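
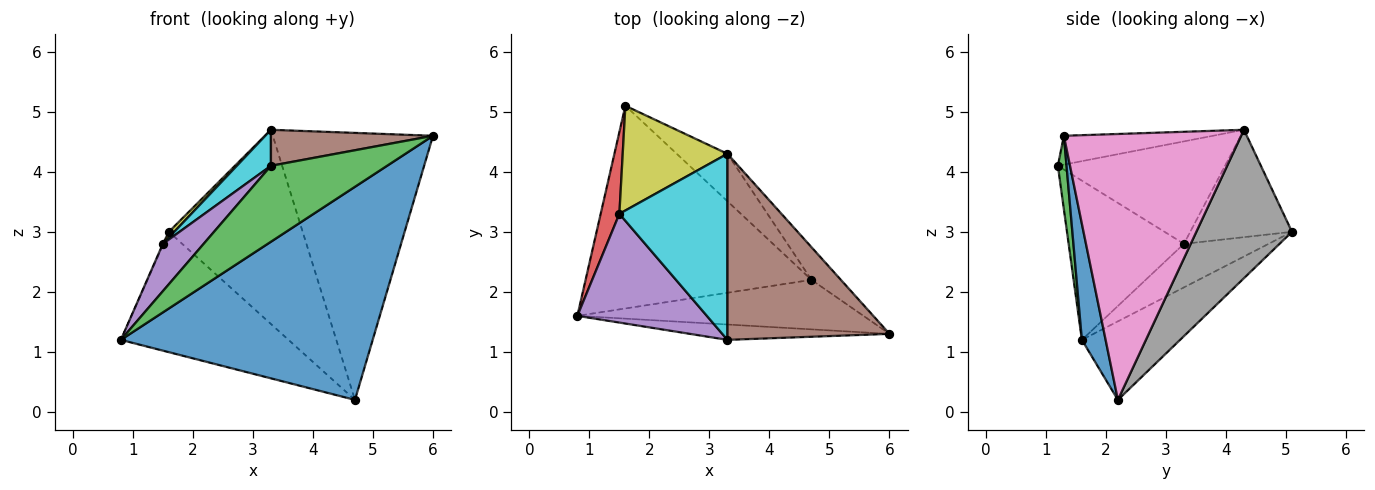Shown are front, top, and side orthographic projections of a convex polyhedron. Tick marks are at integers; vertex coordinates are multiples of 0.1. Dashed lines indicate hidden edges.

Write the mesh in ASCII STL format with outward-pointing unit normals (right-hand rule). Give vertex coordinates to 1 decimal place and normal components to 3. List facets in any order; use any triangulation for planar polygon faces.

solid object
 facet normal 0.091 -0.970 -0.225
  outer loop
   vertex 4.7 2.2 0.2
   vertex 6.0 1.3 4.6
   vertex 0.8 1.6 1.2
  endloop
 endfacet
 facet normal -0.286 0.489 -0.824
  outer loop
   vertex 4.7 2.2 0.2
   vertex 0.8 1.6 1.2
   vertex 1.6 5.1 3.0
  endloop
 endfacet
 facet normal 0.073 -0.978 -0.198
  outer loop
   vertex 3.3 1.2 4.1
   vertex 0.8 1.6 1.2
   vertex 6.0 1.3 4.6
  endloop
 endfacet
 facet normal -0.919 0.007 0.394
  outer loop
   vertex 1.5 3.3 2.8
   vertex 1.6 5.1 3.0
   vertex 0.8 1.6 1.2
  endloop
 endfacet
 facet normal -0.748 -0.265 0.608
  outer loop
   vertex 1.5 3.3 2.8
   vertex 0.8 1.6 1.2
   vertex 3.3 1.2 4.1
  endloop
 endfacet
 facet normal -0.172 -0.187 0.967
  outer loop
   vertex 3.3 4.3 4.7
   vertex 3.3 1.2 4.1
   vertex 6.0 1.3 4.6
  endloop
 endfacet
 facet normal 0.739 0.668 -0.082
  outer loop
   vertex 3.3 4.3 4.7
   vertex 6.0 1.3 4.6
   vertex 4.7 2.2 0.2
  endloop
 endfacet
 facet normal 0.570 0.798 -0.195
  outer loop
   vertex 3.3 4.3 4.7
   vertex 4.7 2.2 0.2
   vertex 1.6 5.1 3.0
  endloop
 endfacet
 facet normal -0.715 -0.038 0.698
  outer loop
   vertex 3.3 4.3 4.7
   vertex 1.6 5.1 3.0
   vertex 1.5 3.3 2.8
  endloop
 endfacet
 facet normal -0.681 -0.139 0.719
  outer loop
   vertex 3.3 4.3 4.7
   vertex 1.5 3.3 2.8
   vertex 3.3 1.2 4.1
  endloop
 endfacet
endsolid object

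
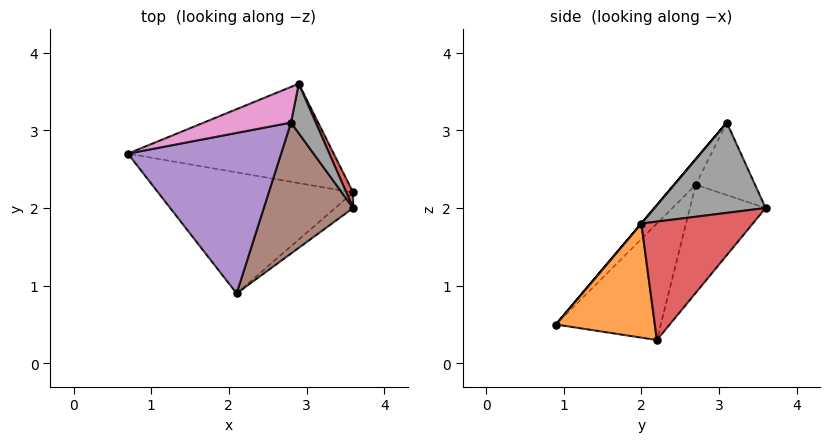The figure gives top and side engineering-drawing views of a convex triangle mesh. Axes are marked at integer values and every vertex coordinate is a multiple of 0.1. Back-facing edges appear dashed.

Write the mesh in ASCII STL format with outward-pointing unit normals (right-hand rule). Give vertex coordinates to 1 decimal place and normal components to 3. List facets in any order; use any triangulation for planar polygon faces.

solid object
 facet normal -0.466 0.418 -0.780
  outer loop
   vertex 3.6 2.2 0.3
   vertex 2.1 0.9 0.5
   vertex 0.7 2.7 2.3
  endloop
 endfacet
 facet normal 0.644 -0.758 -0.101
  outer loop
   vertex 3.6 2.2 0.3
   vertex 3.6 2.0 1.8
   vertex 2.1 0.9 0.5
  endloop
 endfacet
 facet normal -0.356 0.644 -0.677
  outer loop
   vertex 2.9 3.6 2.0
   vertex 3.6 2.2 0.3
   vertex 0.7 2.7 2.3
  endloop
 endfacet
 facet normal 0.917 0.395 0.053
  outer loop
   vertex 2.9 3.6 2.0
   vertex 3.6 2.0 1.8
   vertex 3.6 2.2 0.3
  endloop
 endfacet
 facet normal -0.109 -0.744 0.659
  outer loop
   vertex 2.8 3.1 3.1
   vertex 0.7 2.7 2.3
   vertex 2.1 0.9 0.5
  endloop
 endfacet
 facet normal 0.000 -0.763 0.646
  outer loop
   vertex 2.8 3.1 3.1
   vertex 2.1 0.9 0.5
   vertex 3.6 2.0 1.8
  endloop
 endfacet
 facet normal -0.308 0.876 0.370
  outer loop
   vertex 2.8 3.1 3.1
   vertex 2.9 3.6 2.0
   vertex 0.7 2.7 2.3
  endloop
 endfacet
 facet normal 0.899 0.362 0.246
  outer loop
   vertex 2.8 3.1 3.1
   vertex 3.6 2.0 1.8
   vertex 2.9 3.6 2.0
  endloop
 endfacet
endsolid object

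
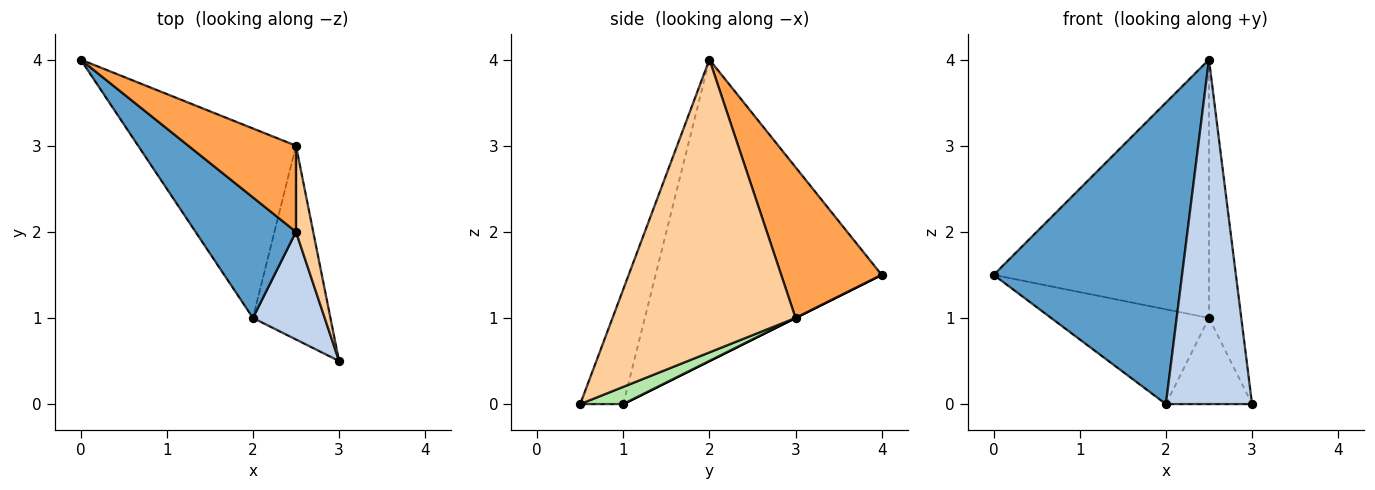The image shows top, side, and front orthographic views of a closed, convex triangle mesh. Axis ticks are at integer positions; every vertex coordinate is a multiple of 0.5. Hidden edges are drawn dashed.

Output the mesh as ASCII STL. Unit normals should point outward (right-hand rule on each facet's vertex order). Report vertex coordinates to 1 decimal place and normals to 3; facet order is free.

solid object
 facet normal -0.744 -0.620 0.248
  outer loop
   vertex 2.0 1.0 0.0
   vertex 2.5 2.0 4.0
   vertex 0.0 4.0 1.5
  endloop
 endfacet
 facet normal -0.431 -0.861 0.269
  outer loop
   vertex 2.0 1.0 0.0
   vertex 3.0 0.5 0.0
   vertex 2.5 2.0 4.0
  endloop
 endfacet
 facet normal 0.405 0.867 0.289
  outer loop
   vertex 2.5 3.0 1.0
   vertex 0.0 4.0 1.5
   vertex 2.5 2.0 4.0
  endloop
 endfacet
 facet normal 0.983 0.173 0.058
  outer loop
   vertex 2.5 3.0 1.0
   vertex 2.5 2.0 4.0
   vertex 3.0 0.5 0.0
  endloop
 endfacet
 facet normal 0.000 0.447 -0.894
  outer loop
   vertex 2.5 3.0 1.0
   vertex 2.0 1.0 0.0
   vertex 0.0 4.0 1.5
  endloop
 endfacet
 facet normal 0.199 0.398 -0.896
  outer loop
   vertex 2.5 3.0 1.0
   vertex 3.0 0.5 0.0
   vertex 2.0 1.0 0.0
  endloop
 endfacet
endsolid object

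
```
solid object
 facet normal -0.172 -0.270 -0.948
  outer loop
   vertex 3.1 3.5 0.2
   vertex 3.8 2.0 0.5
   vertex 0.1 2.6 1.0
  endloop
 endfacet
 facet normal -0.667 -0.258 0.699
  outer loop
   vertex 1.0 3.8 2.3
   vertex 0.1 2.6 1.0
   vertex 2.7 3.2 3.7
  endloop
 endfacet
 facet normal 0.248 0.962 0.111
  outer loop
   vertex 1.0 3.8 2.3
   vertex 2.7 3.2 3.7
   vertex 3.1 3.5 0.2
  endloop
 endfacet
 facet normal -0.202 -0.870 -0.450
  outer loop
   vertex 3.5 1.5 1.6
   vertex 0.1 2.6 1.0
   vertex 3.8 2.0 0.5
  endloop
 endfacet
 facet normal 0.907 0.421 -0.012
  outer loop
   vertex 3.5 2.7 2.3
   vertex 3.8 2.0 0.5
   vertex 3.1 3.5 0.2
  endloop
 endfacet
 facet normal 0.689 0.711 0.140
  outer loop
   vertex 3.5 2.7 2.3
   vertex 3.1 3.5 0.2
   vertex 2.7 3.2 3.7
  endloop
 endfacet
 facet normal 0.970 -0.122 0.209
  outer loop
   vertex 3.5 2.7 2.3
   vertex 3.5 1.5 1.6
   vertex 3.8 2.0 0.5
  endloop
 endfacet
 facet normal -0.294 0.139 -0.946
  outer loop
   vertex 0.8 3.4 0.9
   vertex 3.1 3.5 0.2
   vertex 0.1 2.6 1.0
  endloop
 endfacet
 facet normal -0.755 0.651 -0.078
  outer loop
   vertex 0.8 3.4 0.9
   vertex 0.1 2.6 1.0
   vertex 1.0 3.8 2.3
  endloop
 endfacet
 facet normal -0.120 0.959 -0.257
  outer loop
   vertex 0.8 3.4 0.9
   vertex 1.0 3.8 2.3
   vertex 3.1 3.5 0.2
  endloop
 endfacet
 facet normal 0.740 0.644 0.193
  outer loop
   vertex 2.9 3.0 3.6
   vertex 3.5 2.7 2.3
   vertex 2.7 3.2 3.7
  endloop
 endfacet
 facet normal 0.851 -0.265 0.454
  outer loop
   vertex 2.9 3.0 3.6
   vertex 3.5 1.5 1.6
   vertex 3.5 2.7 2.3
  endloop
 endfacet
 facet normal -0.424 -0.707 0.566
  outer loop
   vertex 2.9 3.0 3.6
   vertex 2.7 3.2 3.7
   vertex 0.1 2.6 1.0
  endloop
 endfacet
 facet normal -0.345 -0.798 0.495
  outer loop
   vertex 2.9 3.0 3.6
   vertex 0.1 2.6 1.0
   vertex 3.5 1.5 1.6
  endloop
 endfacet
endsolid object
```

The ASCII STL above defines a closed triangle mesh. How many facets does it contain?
14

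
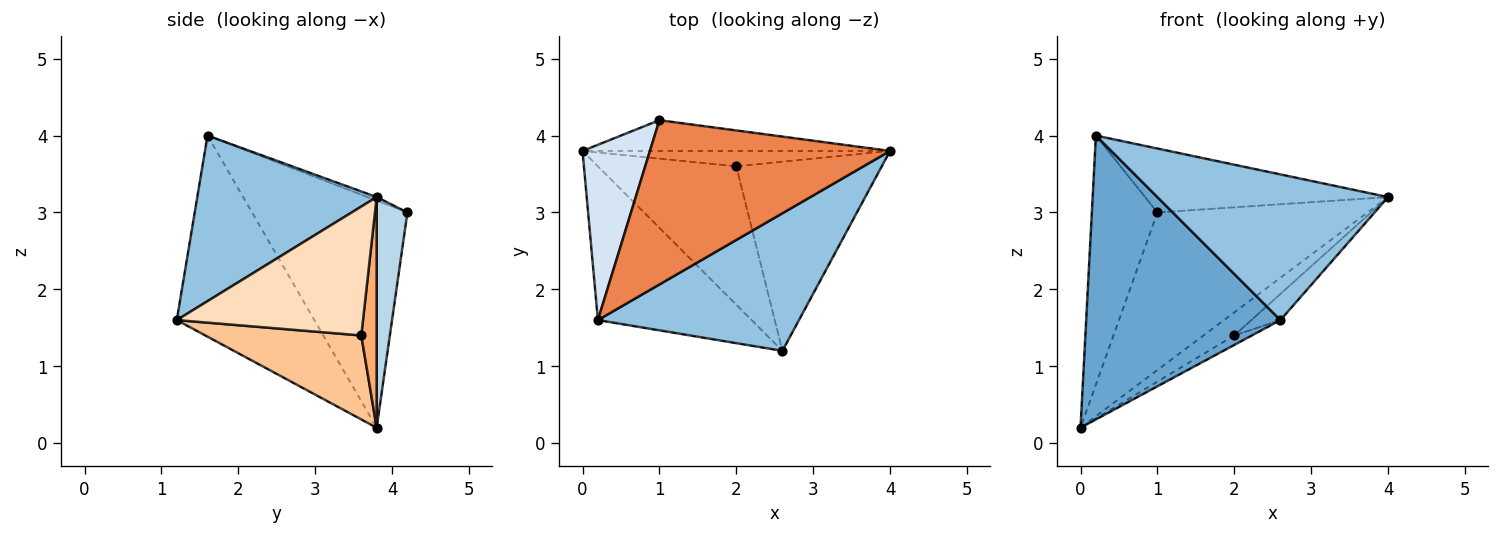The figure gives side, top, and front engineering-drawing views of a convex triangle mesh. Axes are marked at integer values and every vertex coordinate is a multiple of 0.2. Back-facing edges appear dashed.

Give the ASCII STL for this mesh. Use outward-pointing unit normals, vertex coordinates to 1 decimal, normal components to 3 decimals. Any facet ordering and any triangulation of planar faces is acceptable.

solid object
 facet normal -0.529 -0.746 -0.404
  outer loop
   vertex 0.2 1.6 4.0
   vertex 0.0 3.8 0.2
   vertex 2.6 1.2 1.6
  endloop
 endfacet
 facet normal 0.492 -0.633 0.598
  outer loop
   vertex 0.2 1.6 4.0
   vertex 2.6 1.2 1.6
   vertex 4.0 3.8 3.2
  endloop
 endfacet
 facet normal 0.142 0.972 -0.190
  outer loop
   vertex 1.0 4.2 3.0
   vertex 4.0 3.8 3.2
   vertex 0.0 3.8 0.2
  endloop
 endfacet
 facet normal -0.889 0.375 0.264
  outer loop
   vertex 1.0 4.2 3.0
   vertex 0.0 3.8 0.2
   vertex 0.2 1.6 4.0
  endloop
 endfacet
 facet normal -0.014 0.363 0.932
  outer loop
   vertex 1.0 4.2 3.0
   vertex 0.2 1.6 4.0
   vertex 4.0 3.8 3.2
  endloop
 endfacet
 facet normal 0.384 0.768 -0.512
  outer loop
   vertex 2.0 3.6 1.4
   vertex 0.0 3.8 0.2
   vertex 4.0 3.8 3.2
  endloop
 endfacet
 facet normal 0.518 0.058 -0.853
  outer loop
   vertex 2.0 3.6 1.4
   vertex 2.6 1.2 1.6
   vertex 0.0 3.8 0.2
  endloop
 endfacet
 facet normal 0.660 0.103 -0.744
  outer loop
   vertex 2.0 3.6 1.4
   vertex 4.0 3.8 3.2
   vertex 2.6 1.2 1.6
  endloop
 endfacet
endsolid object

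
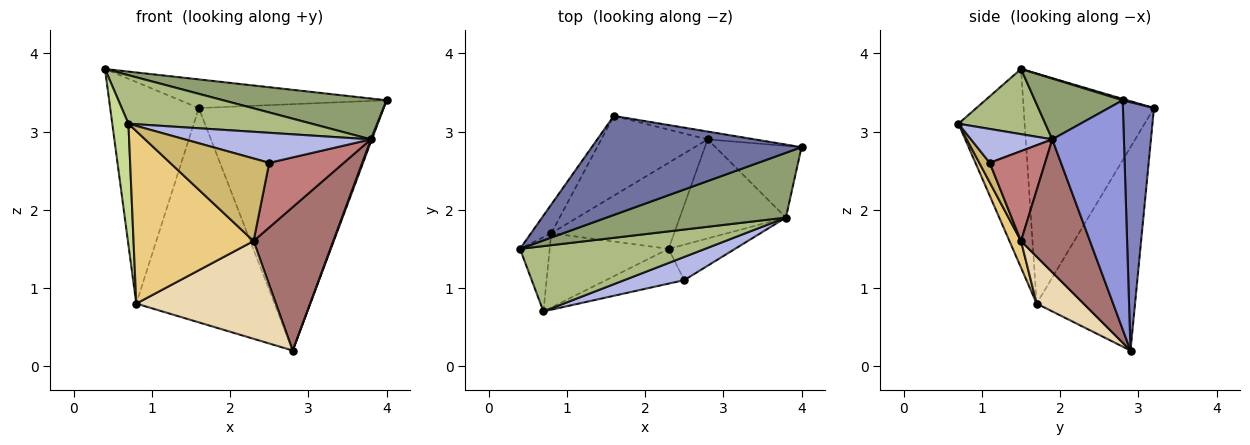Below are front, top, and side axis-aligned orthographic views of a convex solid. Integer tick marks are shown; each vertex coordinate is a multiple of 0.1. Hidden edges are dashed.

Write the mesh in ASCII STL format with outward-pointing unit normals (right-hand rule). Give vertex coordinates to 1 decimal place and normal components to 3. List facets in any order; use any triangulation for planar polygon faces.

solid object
 facet normal 0.006 0.278 0.961
  outer loop
   vertex 1.6 3.2 3.3
   vertex 0.4 1.5 3.8
   vertex 4.0 2.8 3.4
  endloop
 endfacet
 facet normal 0.166 0.986 -0.031
  outer loop
   vertex 2.8 2.9 0.2
   vertex 1.6 3.2 3.3
   vertex 4.0 2.8 3.4
  endloop
 endfacet
 facet normal 0.936 -0.013 -0.351
  outer loop
   vertex 3.8 1.9 2.9
   vertex 2.8 2.9 0.2
   vertex 4.0 2.8 3.4
  endloop
 endfacet
 facet normal 0.327 -0.748 0.578
  outer loop
   vertex 3.8 1.9 2.9
   vertex 0.7 0.7 3.1
   vertex 2.5 1.1 2.6
  endloop
 endfacet
 facet normal 0.276 -0.513 0.813
  outer loop
   vertex 3.8 1.9 2.9
   vertex 4.0 2.8 3.4
   vertex 0.4 1.5 3.8
  endloop
 endfacet
 facet normal 0.272 -0.574 0.772
  outer loop
   vertex 3.8 1.9 2.9
   vertex 0.4 1.5 3.8
   vertex 0.7 0.7 3.1
  endloop
 endfacet
 facet normal -0.961 -0.235 -0.144
  outer loop
   vertex 0.8 1.7 0.8
   vertex 0.7 0.7 3.1
   vertex 0.4 1.5 3.8
  endloop
 endfacet
 facet normal -0.555 0.780 -0.290
  outer loop
   vertex 0.8 1.7 0.8
   vertex 1.6 3.2 3.3
   vertex 2.8 2.9 0.2
  endloop
 endfacet
 facet normal -0.825 0.561 -0.073
  outer loop
   vertex 0.8 1.7 0.8
   vertex 0.4 1.5 3.8
   vertex 1.6 3.2 3.3
  endloop
 endfacet
 facet normal 0.097 -0.917 -0.386
  outer loop
   vertex 2.3 1.5 1.6
   vertex 2.5 1.1 2.6
   vertex 0.7 0.7 3.1
  endloop
 endfacet
 facet normal 0.088 -0.915 -0.394
  outer loop
   vertex 2.3 1.5 1.6
   vertex 0.7 0.7 3.1
   vertex 0.8 1.7 0.8
  endloop
 endfacet
 facet normal 0.245 -0.728 -0.641
  outer loop
   vertex 2.3 1.5 1.6
   vertex 0.8 1.7 0.8
   vertex 2.8 2.9 0.2
  endloop
 endfacet
 facet normal 0.580 -0.670 -0.463
  outer loop
   vertex 2.3 1.5 1.6
   vertex 2.8 2.9 0.2
   vertex 3.8 1.9 2.9
  endloop
 endfacet
 facet normal 0.545 -0.735 -0.403
  outer loop
   vertex 2.3 1.5 1.6
   vertex 3.8 1.9 2.9
   vertex 2.5 1.1 2.6
  endloop
 endfacet
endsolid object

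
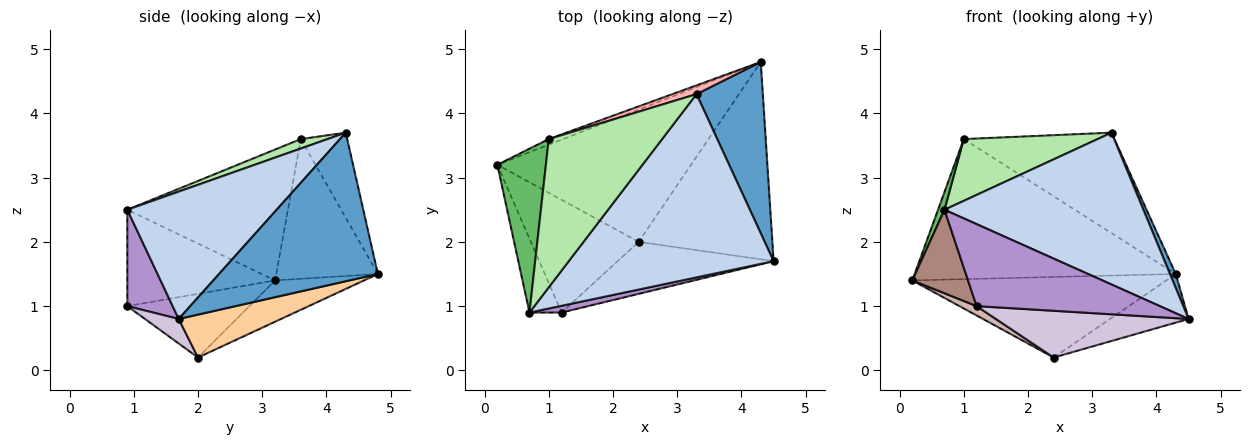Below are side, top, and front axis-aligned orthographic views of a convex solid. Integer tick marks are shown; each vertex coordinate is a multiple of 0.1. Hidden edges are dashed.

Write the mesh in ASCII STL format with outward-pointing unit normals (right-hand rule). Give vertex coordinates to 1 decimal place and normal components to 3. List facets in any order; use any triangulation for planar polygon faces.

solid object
 facet normal 0.913 -0.033 0.407
  outer loop
   vertex 3.3 4.3 3.7
   vertex 4.5 1.7 0.8
   vertex 4.3 4.8 1.5
  endloop
 endfacet
 facet normal 0.432 -0.575 0.695
  outer loop
   vertex 0.7 0.9 2.5
   vertex 4.5 1.7 0.8
   vertex 3.3 4.3 3.7
  endloop
 endfacet
 facet normal -0.179 0.512 -0.840
  outer loop
   vertex 2.4 2.0 0.2
   vertex 0.2 3.2 1.4
   vertex 4.3 4.8 1.5
  endloop
 endfacet
 facet normal 0.297 0.229 -0.927
  outer loop
   vertex 2.4 2.0 0.2
   vertex 4.3 4.8 1.5
   vertex 4.5 1.7 0.8
  endloop
 endfacet
 facet normal -0.937 -0.037 0.348
  outer loop
   vertex 1.0 3.6 3.6
   vertex 0.2 3.2 1.4
   vertex 0.7 0.9 2.5
  endloop
 endfacet
 facet normal 0.077 -0.383 0.920
  outer loop
   vertex 1.0 3.6 3.6
   vertex 0.7 0.9 2.5
   vertex 3.3 4.3 3.7
  endloop
 endfacet
 facet normal -0.362 0.931 -0.037
  outer loop
   vertex 1.0 3.6 3.6
   vertex 4.3 4.8 1.5
   vertex 0.2 3.2 1.4
  endloop
 endfacet
 facet normal -0.293 0.952 0.083
  outer loop
   vertex 1.0 3.6 3.6
   vertex 3.3 4.3 3.7
   vertex 4.3 4.8 1.5
  endloop
 endfacet
 facet normal 0.239 -0.968 0.080
  outer loop
   vertex 1.2 0.9 1.0
   vertex 4.5 1.7 0.8
   vertex 0.7 0.9 2.5
  endloop
 endfacet
 facet normal 0.116 -0.664 -0.739
  outer loop
   vertex 1.2 0.9 1.0
   vertex 2.4 2.0 0.2
   vertex 4.5 1.7 0.8
  endloop
 endfacet
 facet normal -0.893 -0.337 -0.298
  outer loop
   vertex 1.2 0.9 1.0
   vertex 0.7 0.9 2.5
   vertex 0.2 3.2 1.4
  endloop
 endfacet
 facet normal -0.507 -0.071 -0.859
  outer loop
   vertex 1.2 0.9 1.0
   vertex 0.2 3.2 1.4
   vertex 2.4 2.0 0.2
  endloop
 endfacet
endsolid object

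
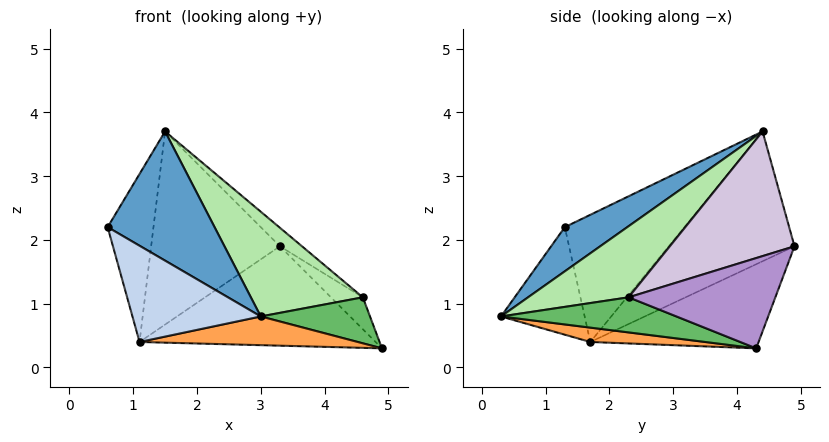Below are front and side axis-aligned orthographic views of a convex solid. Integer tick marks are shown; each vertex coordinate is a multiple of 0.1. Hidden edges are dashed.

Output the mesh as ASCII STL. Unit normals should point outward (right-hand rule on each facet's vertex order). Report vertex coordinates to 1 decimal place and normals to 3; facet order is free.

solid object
 facet normal 0.282 -0.483 0.829
  outer loop
   vertex 1.5 4.4 3.7
   vertex 0.6 1.3 2.2
   vertex 3.0 0.3 0.8
  endloop
 endfacet
 facet normal -0.517 -0.794 -0.320
  outer loop
   vertex 1.1 1.7 0.4
   vertex 3.0 0.3 0.8
   vertex 0.6 1.3 2.2
  endloop
 endfacet
 facet normal 0.086 -0.164 -0.983
  outer loop
   vertex 1.1 1.7 0.4
   vertex 4.9 4.3 0.3
   vertex 3.0 0.3 0.8
  endloop
 endfacet
 facet normal -0.919 0.352 -0.177
  outer loop
   vertex 1.1 1.7 0.4
   vertex 0.6 1.3 2.2
   vertex 1.5 4.4 3.7
  endloop
 endfacet
 facet normal 0.599 -0.373 -0.708
  outer loop
   vertex 4.6 2.3 1.1
   vertex 3.0 0.3 0.8
   vertex 4.9 4.3 0.3
  endloop
 endfacet
 facet normal 0.389 -0.433 0.813
  outer loop
   vertex 4.6 2.3 1.1
   vertex 1.5 4.4 3.7
   vertex 3.0 0.3 0.8
  endloop
 endfacet
 facet normal -0.435 0.610 -0.663
  outer loop
   vertex 3.3 4.9 1.9
   vertex 4.9 4.3 0.3
   vertex 1.1 1.7 0.4
  endloop
 endfacet
 facet normal -0.625 0.640 -0.447
  outer loop
   vertex 3.3 4.9 1.9
   vertex 1.1 1.7 0.4
   vertex 1.5 4.4 3.7
  endloop
 endfacet
 facet normal 0.727 0.158 0.668
  outer loop
   vertex 3.3 4.9 1.9
   vertex 4.6 2.3 1.1
   vertex 4.9 4.3 0.3
  endloop
 endfacet
 facet normal 0.685 0.121 0.719
  outer loop
   vertex 3.3 4.9 1.9
   vertex 1.5 4.4 3.7
   vertex 4.6 2.3 1.1
  endloop
 endfacet
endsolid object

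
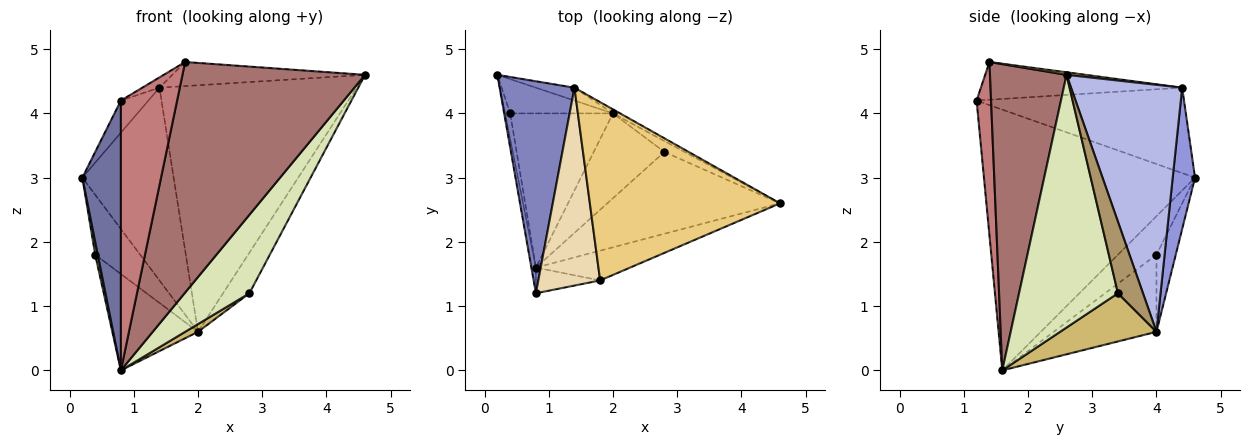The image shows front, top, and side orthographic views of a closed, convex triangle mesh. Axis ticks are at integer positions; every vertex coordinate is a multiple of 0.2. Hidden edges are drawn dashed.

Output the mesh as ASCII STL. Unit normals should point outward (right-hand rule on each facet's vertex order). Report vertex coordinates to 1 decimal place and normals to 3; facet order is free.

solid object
 facet normal -0.984 -0.180 -0.017
  outer loop
   vertex 0.8 1.6 0.0
   vertex 0.8 1.2 4.2
   vertex 0.2 4.6 3.0
  endloop
 endfacet
 facet normal -0.748 0.099 0.656
  outer loop
   vertex 1.4 4.4 4.4
   vertex 0.2 4.6 3.0
   vertex 0.8 1.2 4.2
  endloop
 endfacet
 facet normal 0.237 0.969 -0.065
  outer loop
   vertex 1.4 4.4 4.4
   vertex 2.0 4.0 0.6
   vertex 0.2 4.6 3.0
  endloop
 endfacet
 facet normal 0.491 0.871 -0.014
  outer loop
   vertex 1.4 4.4 4.4
   vertex 4.6 2.6 4.6
   vertex 2.0 4.0 0.6
  endloop
 endfacet
 facet normal -0.989 -0.066 -0.132
  outer loop
   vertex 0.4 4.0 1.8
   vertex 0.8 1.6 0.0
   vertex 0.2 4.6 3.0
  endloop
 endfacet
 facet normal -0.349 0.814 -0.465
  outer loop
   vertex 0.4 4.0 1.8
   vertex 0.2 4.6 3.0
   vertex 2.0 4.0 0.6
  endloop
 endfacet
 facet normal -0.537 0.447 -0.716
  outer loop
   vertex 0.4 4.0 1.8
   vertex 2.0 4.0 0.6
   vertex 0.8 1.6 0.0
  endloop
 endfacet
 facet normal 0.726 -0.476 -0.496
  outer loop
   vertex 2.8 3.4 1.2
   vertex 4.6 2.6 4.6
   vertex 0.8 1.6 0.0
  endloop
 endfacet
 facet normal 0.677 0.711 -0.191
  outer loop
   vertex 2.8 3.4 1.2
   vertex 2.0 4.0 0.6
   vertex 4.6 2.6 4.6
  endloop
 endfacet
 facet normal 0.562 -0.075 -0.824
  outer loop
   vertex 2.8 3.4 1.2
   vertex 0.8 1.6 0.0
   vertex 2.0 4.0 0.6
  endloop
 endfacet
 facet normal 0.013 0.134 0.991
  outer loop
   vertex 1.8 1.4 4.8
   vertex 4.6 2.6 4.6
   vertex 1.4 4.4 4.4
  endloop
 endfacet
 facet normal -0.520 0.044 0.853
  outer loop
   vertex 1.8 1.4 4.8
   vertex 1.4 4.4 4.4
   vertex 0.8 1.2 4.2
  endloop
 endfacet
 facet normal 0.384 -0.916 -0.118
  outer loop
   vertex 1.8 1.4 4.8
   vertex 0.8 1.6 0.0
   vertex 4.6 2.6 4.6
  endloop
 endfacet
 facet normal 0.248 -0.964 -0.092
  outer loop
   vertex 1.8 1.4 4.8
   vertex 0.8 1.2 4.2
   vertex 0.8 1.6 0.0
  endloop
 endfacet
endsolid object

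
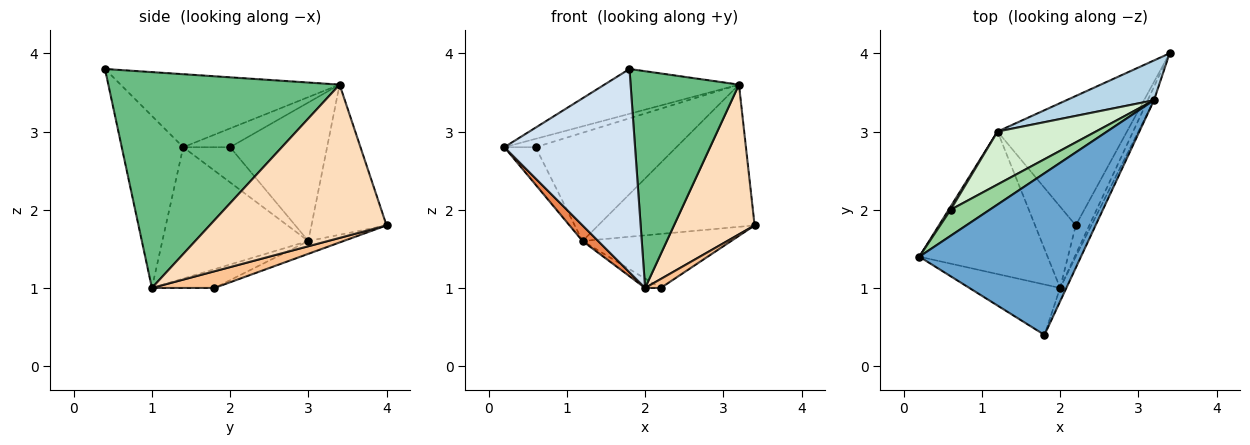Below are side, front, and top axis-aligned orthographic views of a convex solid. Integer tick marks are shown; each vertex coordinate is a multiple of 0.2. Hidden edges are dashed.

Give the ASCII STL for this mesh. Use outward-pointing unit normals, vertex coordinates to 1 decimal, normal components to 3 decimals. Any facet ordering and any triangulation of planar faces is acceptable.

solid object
 facet normal -0.399 0.245 0.884
  outer loop
   vertex 3.2 3.4 3.6
   vertex 0.2 1.4 2.8
   vertex 1.8 0.4 3.8
  endloop
 endfacet
 facet normal -0.091 0.384 -0.919
  outer loop
   vertex 1.2 3.0 1.6
   vertex 3.4 4.0 1.8
   vertex 2.2 1.8 1.0
  endloop
 endfacet
 facet normal -0.420 0.874 0.245
  outer loop
   vertex 1.2 3.0 1.6
   vertex 3.2 3.4 3.6
   vertex 3.4 4.0 1.8
  endloop
 endfacet
 facet normal -0.415 -0.883 -0.219
  outer loop
   vertex 2.0 1.0 1.0
   vertex 1.8 0.4 3.8
   vertex 0.2 1.4 2.8
  endloop
 endfacet
 facet normal -0.713 -0.076 -0.696
  outer loop
   vertex 2.0 1.0 1.0
   vertex 0.2 1.4 2.8
   vertex 1.2 3.0 1.6
  endloop
 endfacet
 facet normal -0.417 0.104 -0.903
  outer loop
   vertex 2.0 1.0 1.0
   vertex 1.2 3.0 1.6
   vertex 2.2 1.8 1.0
  endloop
 endfacet
 facet normal 0.762 -0.190 -0.619
  outer loop
   vertex 2.0 1.0 1.0
   vertex 2.2 1.8 1.0
   vertex 3.4 4.0 1.8
  endloop
 endfacet
 facet normal 0.909 -0.414 -0.037
  outer loop
   vertex 2.0 1.0 1.0
   vertex 3.4 4.0 1.8
   vertex 3.2 3.4 3.6
  endloop
 endfacet
 facet normal 0.905 -0.424 -0.026
  outer loop
   vertex 2.0 1.0 1.0
   vertex 3.2 3.4 3.6
   vertex 1.8 0.4 3.8
  endloop
 endfacet
 facet normal -0.416 0.277 0.866
  outer loop
   vertex 0.6 2.0 2.8
   vertex 0.2 1.4 2.8
   vertex 3.2 3.4 3.6
  endloop
 endfacet
 facet normal -0.831 0.554 0.046
  outer loop
   vertex 0.6 2.0 2.8
   vertex 1.2 3.0 1.6
   vertex 0.2 1.4 2.8
  endloop
 endfacet
 facet normal -0.526 0.764 0.373
  outer loop
   vertex 0.6 2.0 2.8
   vertex 3.2 3.4 3.6
   vertex 1.2 3.0 1.6
  endloop
 endfacet
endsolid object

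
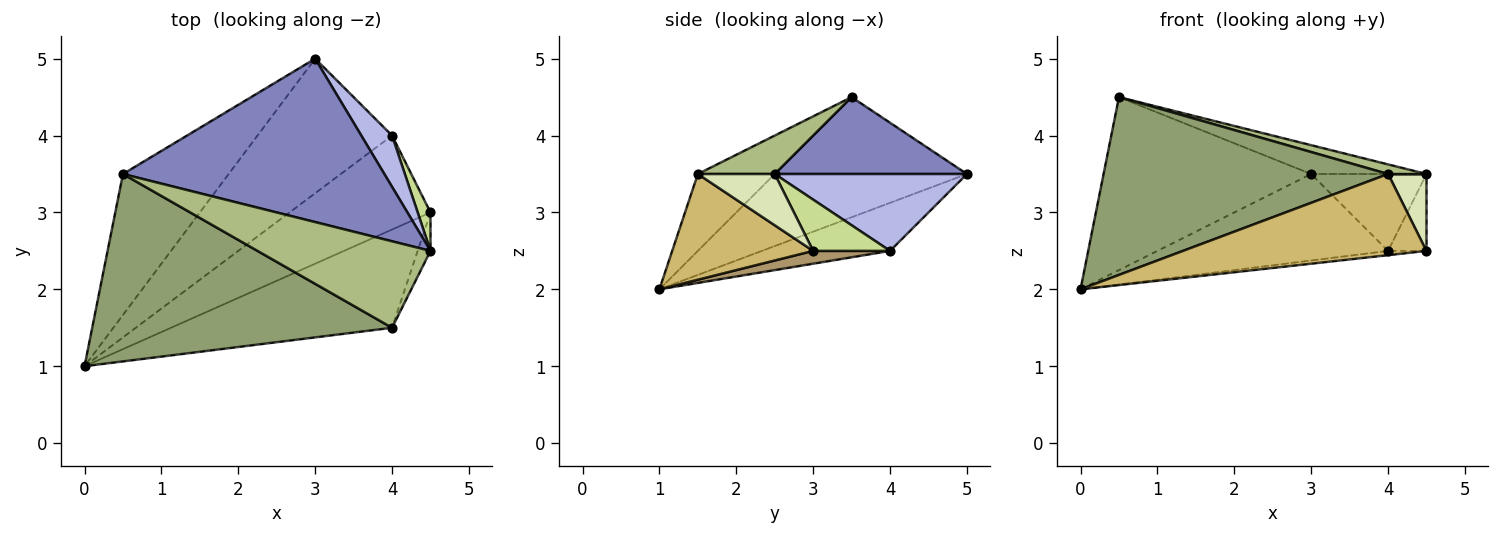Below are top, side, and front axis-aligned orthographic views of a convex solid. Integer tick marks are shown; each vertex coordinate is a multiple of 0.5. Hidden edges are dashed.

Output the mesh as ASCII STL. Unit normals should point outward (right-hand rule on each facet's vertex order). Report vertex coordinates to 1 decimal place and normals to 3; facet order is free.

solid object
 facet normal -0.583 0.630 -0.513
  outer loop
   vertex 0.5 3.5 4.5
   vertex 3.0 5.0 3.5
   vertex 0.0 1.0 2.0
  endloop
 endfacet
 facet normal 0.278 0.167 0.946
  outer loop
   vertex 0.5 3.5 4.5
   vertex 4.5 2.5 3.5
   vertex 3.0 5.0 3.5
  endloop
 endfacet
 facet normal -0.288 0.518 -0.806
  outer loop
   vertex 4.0 4.0 2.5
   vertex 0.0 1.0 2.0
   vertex 3.0 5.0 3.5
  endloop
 endfacet
 facet normal 0.811 0.487 0.324
  outer loop
   vertex 4.0 4.0 2.5
   vertex 3.0 5.0 3.5
   vertex 4.5 2.5 3.5
  endloop
 endfacet
 facet normal -0.183 -0.677 0.713
  outer loop
   vertex 4.0 1.5 3.5
   vertex 0.5 3.5 4.5
   vertex 0.0 1.0 2.0
  endloop
 endfacet
 facet normal 0.216 -0.108 0.970
  outer loop
   vertex 4.0 1.5 3.5
   vertex 4.5 2.5 3.5
   vertex 0.5 3.5 4.5
  endloop
 endfacet
 facet normal 0.873 0.436 0.218
  outer loop
   vertex 4.5 3.0 2.5
   vertex 4.0 4.0 2.5
   vertex 4.5 2.5 3.5
  endloop
 endfacet
 facet normal 0.873 -0.436 -0.218
  outer loop
   vertex 4.5 3.0 2.5
   vertex 4.5 2.5 3.5
   vertex 4.0 1.5 3.5
  endloop
 endfacet
 facet normal 0.090 0.045 -0.995
  outer loop
   vertex 4.5 3.0 2.5
   vertex 0.0 1.0 2.0
   vertex 4.0 4.0 2.5
  endloop
 endfacet
 facet normal 0.346 -0.598 -0.723
  outer loop
   vertex 4.5 3.0 2.5
   vertex 4.0 1.5 3.5
   vertex 0.0 1.0 2.0
  endloop
 endfacet
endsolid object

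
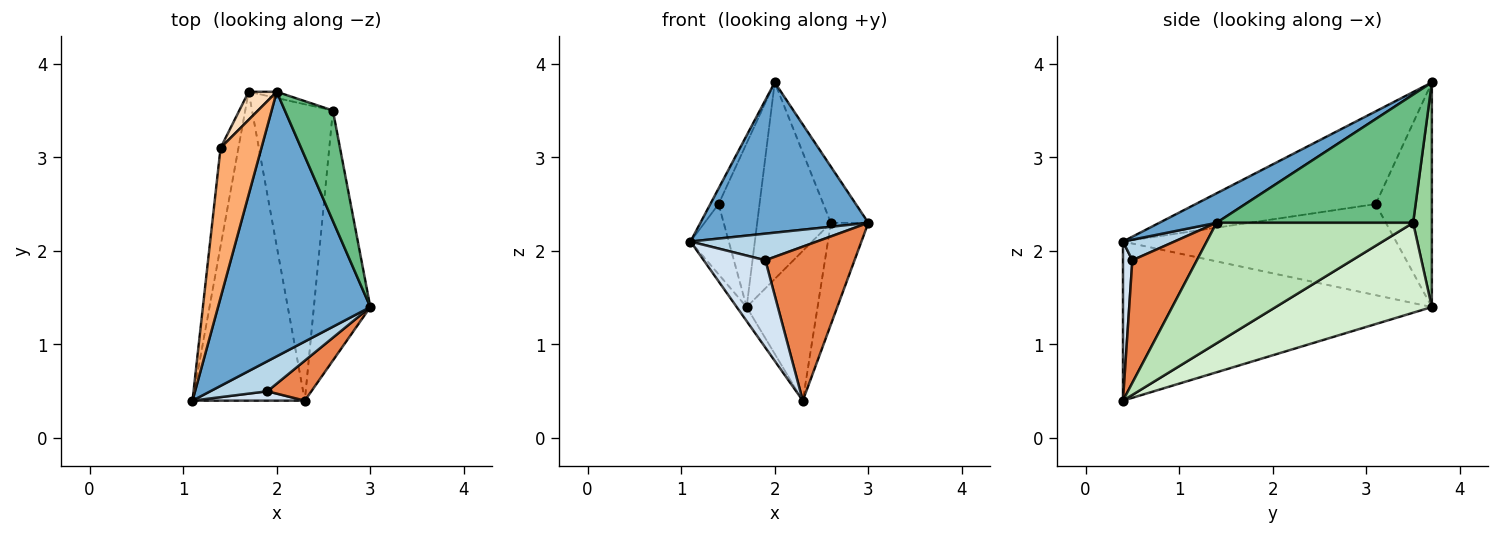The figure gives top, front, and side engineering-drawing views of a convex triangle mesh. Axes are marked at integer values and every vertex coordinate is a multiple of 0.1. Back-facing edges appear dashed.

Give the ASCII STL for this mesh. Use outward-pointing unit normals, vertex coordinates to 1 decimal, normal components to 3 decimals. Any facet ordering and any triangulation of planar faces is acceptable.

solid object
 facet normal 0.166 -0.487 0.857
  outer loop
   vertex 2.0 3.7 3.8
   vertex 1.1 0.4 2.1
   vertex 3.0 1.4 2.3
  endloop
 endfacet
 facet normal -0.817 0.026 -0.576
  outer loop
   vertex 1.7 3.7 1.4
   vertex 2.3 0.4 0.4
   vertex 1.1 0.4 2.1
  endloop
 endfacet
 facet normal 0.261 -0.640 0.723
  outer loop
   vertex 1.9 0.5 1.9
   vertex 3.0 1.4 2.3
   vertex 1.1 0.4 2.1
  endloop
 endfacet
 facet normal 0.149 -0.983 0.105
  outer loop
   vertex 1.9 0.5 1.9
   vertex 1.1 0.4 2.1
   vertex 2.3 0.4 0.4
  endloop
 endfacet
 facet normal 0.574 -0.793 0.206
  outer loop
   vertex 1.9 0.5 1.9
   vertex 2.3 0.4 0.4
   vertex 3.0 1.4 2.3
  endloop
 endfacet
 facet normal -0.914 0.042 0.403
  outer loop
   vertex 1.4 3.1 2.5
   vertex 1.1 0.4 2.1
   vertex 2.0 3.7 3.8
  endloop
 endfacet
 facet normal -0.972 0.136 -0.191
  outer loop
   vertex 1.4 3.1 2.5
   vertex 1.7 3.7 1.4
   vertex 1.1 0.4 2.1
  endloop
 endfacet
 facet normal -0.804 0.586 0.100
  outer loop
   vertex 1.4 3.1 2.5
   vertex 2.0 3.7 3.8
   vertex 1.7 3.7 1.4
  endloop
 endfacet
 facet normal 0.922 0.176 0.345
  outer loop
   vertex 2.6 3.5 2.3
   vertex 2.0 3.7 3.8
   vertex 3.0 1.4 2.3
  endloop
 endfacet
 facet normal 0.246 0.969 -0.031
  outer loop
   vertex 2.6 3.5 2.3
   vertex 1.7 3.7 1.4
   vertex 2.0 3.7 3.8
  endloop
 endfacet
 facet normal 0.892 0.170 -0.418
  outer loop
   vertex 2.6 3.5 2.3
   vertex 3.0 1.4 2.3
   vertex 2.3 0.4 0.4
  endloop
 endfacet
 facet normal 0.705 0.320 -0.633
  outer loop
   vertex 2.6 3.5 2.3
   vertex 2.3 0.4 0.4
   vertex 1.7 3.7 1.4
  endloop
 endfacet
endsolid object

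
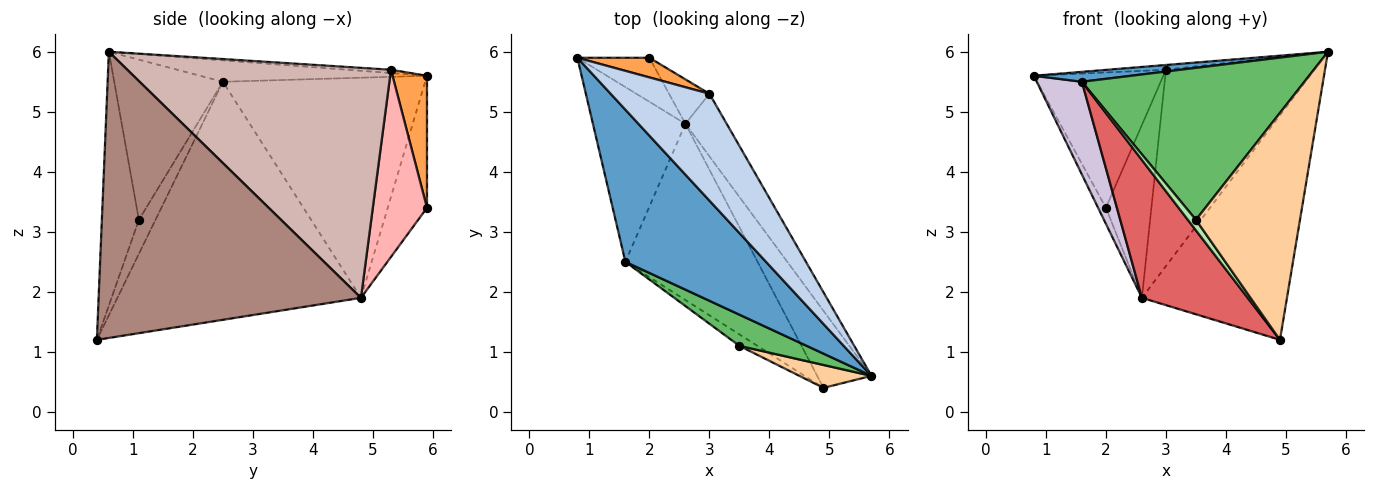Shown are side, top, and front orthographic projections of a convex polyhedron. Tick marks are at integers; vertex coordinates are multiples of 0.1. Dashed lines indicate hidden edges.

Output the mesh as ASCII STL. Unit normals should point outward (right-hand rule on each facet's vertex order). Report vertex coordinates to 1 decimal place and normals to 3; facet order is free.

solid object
 facet normal -0.150 -0.064 0.987
  outer loop
   vertex 1.6 2.5 5.5
   vertex 5.7 0.6 6.0
   vertex 0.8 5.9 5.6
  endloop
 endfacet
 facet normal -0.033 0.045 0.998
  outer loop
   vertex 3.0 5.3 5.7
   vertex 0.8 5.9 5.6
   vertex 5.7 0.6 6.0
  endloop
 endfacet
 facet normal 0.255 0.957 0.139
  outer loop
   vertex 3.0 5.3 5.7
   vertex 2.0 5.9 3.4
   vertex 0.8 5.9 5.6
  endloop
 endfacet
 facet normal -0.334 -0.938 0.095
  outer loop
   vertex 3.5 1.1 3.2
   vertex 4.9 0.4 1.2
   vertex 5.7 0.6 6.0
  endloop
 endfacet
 facet normal -0.432 -0.884 0.181
  outer loop
   vertex 3.5 1.1 3.2
   vertex 5.7 0.6 6.0
   vertex 1.6 2.5 5.5
  endloop
 endfacet
 facet normal -0.812 -0.396 -0.430
  outer loop
   vertex 3.5 1.1 3.2
   vertex 1.6 2.5 5.5
   vertex 4.9 0.4 1.2
  endloop
 endfacet
 facet normal -0.817 -0.355 -0.454
  outer loop
   vertex 2.6 4.8 1.9
   vertex 4.9 0.4 1.2
   vertex 1.6 2.5 5.5
  endloop
 endfacet
 facet normal 0.756 0.634 -0.163
  outer loop
   vertex 2.6 4.8 1.9
   vertex 2.0 5.9 3.4
   vertex 3.0 5.3 5.7
  endloop
 endfacet
 facet normal -0.865 0.172 -0.472
  outer loop
   vertex 2.6 4.8 1.9
   vertex 0.8 5.9 5.6
   vertex 2.0 5.9 3.4
  endloop
 endfacet
 facet normal -0.903 -0.201 -0.379
  outer loop
   vertex 2.6 4.8 1.9
   vertex 1.6 2.5 5.5
   vertex 0.8 5.9 5.6
  endloop
 endfacet
 facet normal 0.863 0.477 -0.164
  outer loop
   vertex 2.6 4.8 1.9
   vertex 5.7 0.6 6.0
   vertex 4.9 0.4 1.2
  endloop
 endfacet
 facet normal 0.861 0.485 -0.154
  outer loop
   vertex 2.6 4.8 1.9
   vertex 3.0 5.3 5.7
   vertex 5.7 0.6 6.0
  endloop
 endfacet
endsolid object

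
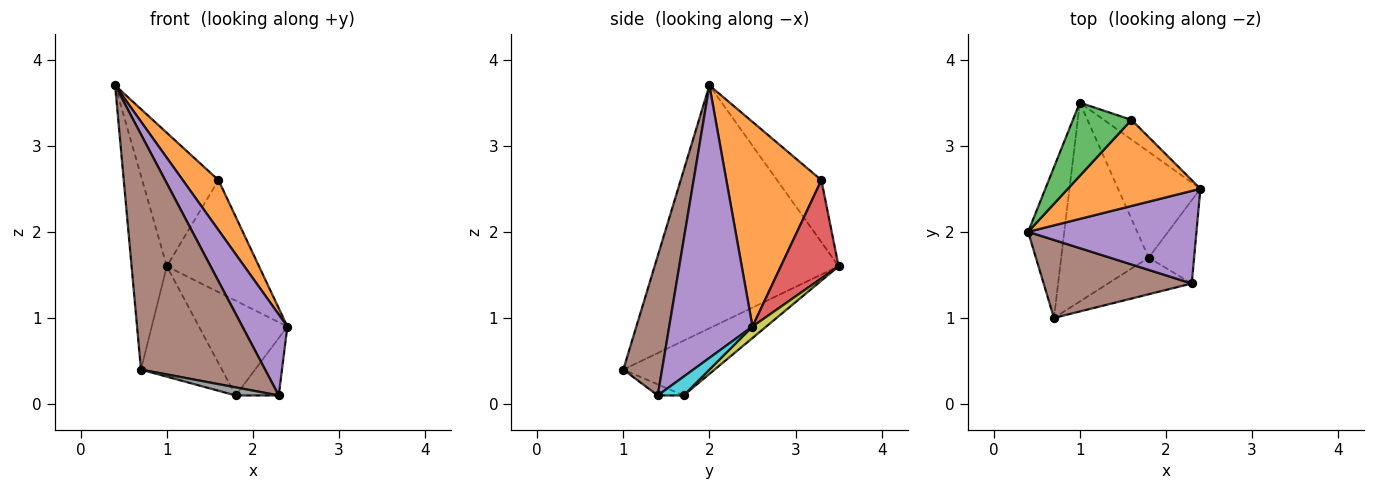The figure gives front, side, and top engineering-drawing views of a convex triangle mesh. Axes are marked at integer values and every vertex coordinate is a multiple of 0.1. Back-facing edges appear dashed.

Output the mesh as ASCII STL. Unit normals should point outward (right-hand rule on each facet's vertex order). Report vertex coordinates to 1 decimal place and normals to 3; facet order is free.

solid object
 facet normal -0.972 0.186 -0.145
  outer loop
   vertex 0.7 1.0 0.4
   vertex 0.4 2.0 3.7
   vertex 1.0 3.5 1.6
  endloop
 endfacet
 facet normal 0.801 -0.301 0.518
  outer loop
   vertex 1.6 3.3 2.6
   vertex 0.4 2.0 3.7
   vertex 2.4 2.5 0.9
  endloop
 endfacet
 facet normal -0.454 0.781 0.428
  outer loop
   vertex 1.6 3.3 2.6
   vertex 1.0 3.5 1.6
   vertex 0.4 2.0 3.7
  endloop
 endfacet
 facet normal 0.525 0.838 -0.147
  outer loop
   vertex 1.6 3.3 2.6
   vertex 2.4 2.5 0.9
   vertex 1.0 3.5 1.6
  endloop
 endfacet
 facet normal 0.773 -0.418 0.478
  outer loop
   vertex 2.3 1.4 0.1
   vertex 2.4 2.5 0.9
   vertex 0.4 2.0 3.7
  endloop
 endfacet
 facet normal 0.284 -0.910 0.302
  outer loop
   vertex 2.3 1.4 0.1
   vertex 0.4 2.0 3.7
   vertex 0.7 1.0 0.4
  endloop
 endfacet
 facet normal -0.480 0.426 -0.767
  outer loop
   vertex 1.8 1.7 0.1
   vertex 0.7 1.0 0.4
   vertex 1.0 3.5 1.6
  endloop
 endfacet
 facet normal -0.128 -0.214 -0.968
  outer loop
   vertex 1.8 1.7 0.1
   vertex 2.3 1.4 0.1
   vertex 0.7 1.0 0.4
  endloop
 endfacet
 facet normal 0.103 0.663 -0.741
  outer loop
   vertex 1.8 1.7 0.1
   vertex 1.0 3.5 1.6
   vertex 2.4 2.5 0.9
  endloop
 endfacet
 facet normal 0.322 0.537 -0.779
  outer loop
   vertex 1.8 1.7 0.1
   vertex 2.4 2.5 0.9
   vertex 2.3 1.4 0.1
  endloop
 endfacet
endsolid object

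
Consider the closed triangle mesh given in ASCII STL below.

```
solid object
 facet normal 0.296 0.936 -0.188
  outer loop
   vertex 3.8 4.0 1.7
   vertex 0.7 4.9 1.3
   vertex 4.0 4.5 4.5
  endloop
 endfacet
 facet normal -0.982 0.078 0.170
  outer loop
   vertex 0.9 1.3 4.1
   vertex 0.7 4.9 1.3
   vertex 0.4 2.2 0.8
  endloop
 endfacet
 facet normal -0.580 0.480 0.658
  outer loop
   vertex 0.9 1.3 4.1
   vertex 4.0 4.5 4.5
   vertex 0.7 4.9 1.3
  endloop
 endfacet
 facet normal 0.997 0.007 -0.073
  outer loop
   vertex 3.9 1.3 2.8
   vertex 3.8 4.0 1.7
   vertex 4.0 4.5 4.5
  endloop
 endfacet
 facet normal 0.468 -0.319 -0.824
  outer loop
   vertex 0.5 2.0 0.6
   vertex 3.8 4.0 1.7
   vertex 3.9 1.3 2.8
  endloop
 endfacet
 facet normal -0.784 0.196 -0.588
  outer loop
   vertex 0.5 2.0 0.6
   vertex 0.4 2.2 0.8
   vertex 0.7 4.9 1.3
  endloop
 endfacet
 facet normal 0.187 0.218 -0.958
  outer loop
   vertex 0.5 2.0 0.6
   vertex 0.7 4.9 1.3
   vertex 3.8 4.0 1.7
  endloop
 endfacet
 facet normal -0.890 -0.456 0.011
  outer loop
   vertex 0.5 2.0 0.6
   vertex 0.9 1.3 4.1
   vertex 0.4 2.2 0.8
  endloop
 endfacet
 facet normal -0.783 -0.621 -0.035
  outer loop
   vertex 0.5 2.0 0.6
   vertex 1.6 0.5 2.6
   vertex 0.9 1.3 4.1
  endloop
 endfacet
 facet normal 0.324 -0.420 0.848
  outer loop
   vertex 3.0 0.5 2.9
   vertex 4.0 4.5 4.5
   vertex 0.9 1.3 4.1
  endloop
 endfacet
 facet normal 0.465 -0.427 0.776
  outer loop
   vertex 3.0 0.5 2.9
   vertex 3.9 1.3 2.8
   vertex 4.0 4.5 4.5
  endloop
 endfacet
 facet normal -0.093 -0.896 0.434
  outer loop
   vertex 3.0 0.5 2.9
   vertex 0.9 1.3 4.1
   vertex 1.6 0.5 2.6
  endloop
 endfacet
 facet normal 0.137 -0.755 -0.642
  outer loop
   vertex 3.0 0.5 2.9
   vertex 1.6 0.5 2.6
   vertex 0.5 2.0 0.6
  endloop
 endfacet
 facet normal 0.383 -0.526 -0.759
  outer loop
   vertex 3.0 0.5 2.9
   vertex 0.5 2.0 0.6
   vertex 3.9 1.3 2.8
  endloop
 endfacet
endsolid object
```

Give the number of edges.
21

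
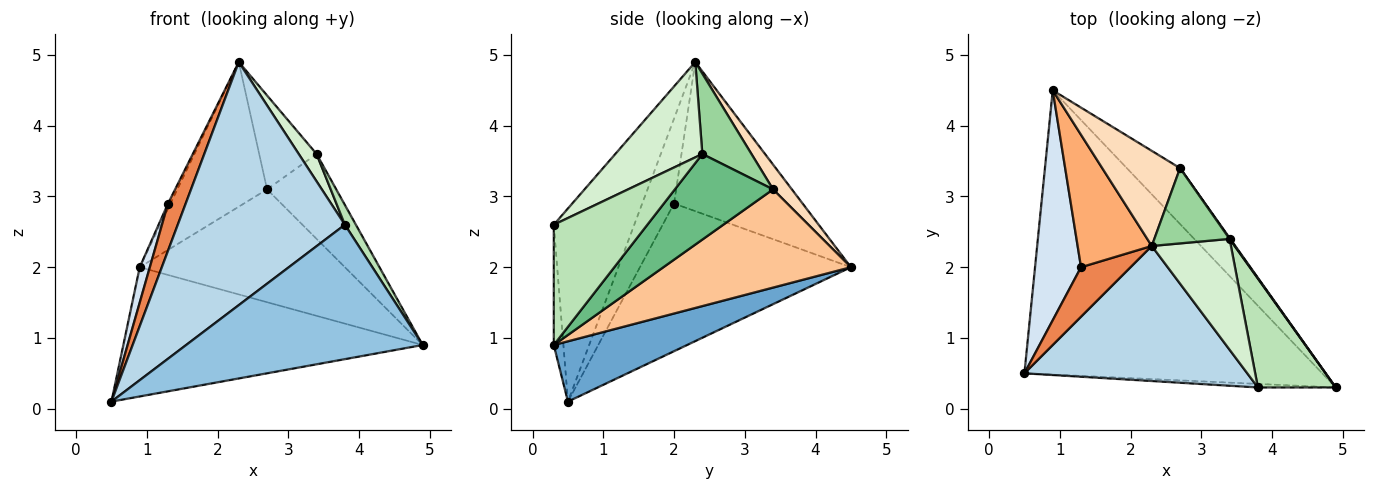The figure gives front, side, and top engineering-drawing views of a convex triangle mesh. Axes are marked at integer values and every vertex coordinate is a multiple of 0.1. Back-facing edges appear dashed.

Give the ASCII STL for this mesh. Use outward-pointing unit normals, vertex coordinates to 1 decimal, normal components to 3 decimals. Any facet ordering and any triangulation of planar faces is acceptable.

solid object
 facet normal 0.181 0.407 -0.895
  outer loop
   vertex 0.9 4.5 2.0
   vertex 4.9 0.3 0.9
   vertex 0.5 0.5 0.1
  endloop
 endfacet
 facet normal -0.041 -0.999 -0.026
  outer loop
   vertex 3.8 0.3 2.6
   vertex 0.5 0.5 0.1
   vertex 4.9 0.3 0.9
  endloop
 endfacet
 facet normal -0.388 -0.806 0.448
  outer loop
   vertex 3.8 0.3 2.6
   vertex 2.3 2.3 4.9
   vertex 0.5 0.5 0.1
  endloop
 endfacet
 facet normal -0.954 -0.046 0.297
  outer loop
   vertex 1.3 2.0 2.9
   vertex 0.9 4.5 2.0
   vertex 0.5 0.5 0.1
  endloop
 endfacet
 facet normal -0.779 -0.433 0.454
  outer loop
   vertex 1.3 2.0 2.9
   vertex 0.5 0.5 0.1
   vertex 2.3 2.3 4.9
  endloop
 endfacet
 facet normal -0.895 0.017 0.445
  outer loop
   vertex 1.3 2.0 2.9
   vertex 2.3 2.3 4.9
   vertex 0.9 4.5 2.0
  endloop
 endfacet
 facet normal 0.634 0.693 -0.343
  outer loop
   vertex 2.7 3.4 3.1
   vertex 4.9 0.3 0.9
   vertex 0.9 4.5 2.0
  endloop
 endfacet
 facet normal 0.172 0.823 0.541
  outer loop
   vertex 2.7 3.4 3.1
   vertex 0.9 4.5 2.0
   vertex 2.3 2.3 4.9
  endloop
 endfacet
 facet normal 0.818 0.576 0.007
  outer loop
   vertex 3.4 2.4 3.6
   vertex 4.9 0.3 0.9
   vertex 2.7 3.4 3.1
  endloop
 endfacet
 facet normal 0.556 0.649 0.520
  outer loop
   vertex 3.4 2.4 3.6
   vertex 2.7 3.4 3.1
   vertex 2.3 2.3 4.9
  endloop
 endfacet
 facet normal 0.836 -0.098 0.541
  outer loop
   vertex 3.4 2.4 3.6
   vertex 3.8 0.3 2.6
   vertex 4.9 0.3 0.9
  endloop
 endfacet
 facet normal 0.760 -0.156 0.631
  outer loop
   vertex 3.4 2.4 3.6
   vertex 2.3 2.3 4.9
   vertex 3.8 0.3 2.6
  endloop
 endfacet
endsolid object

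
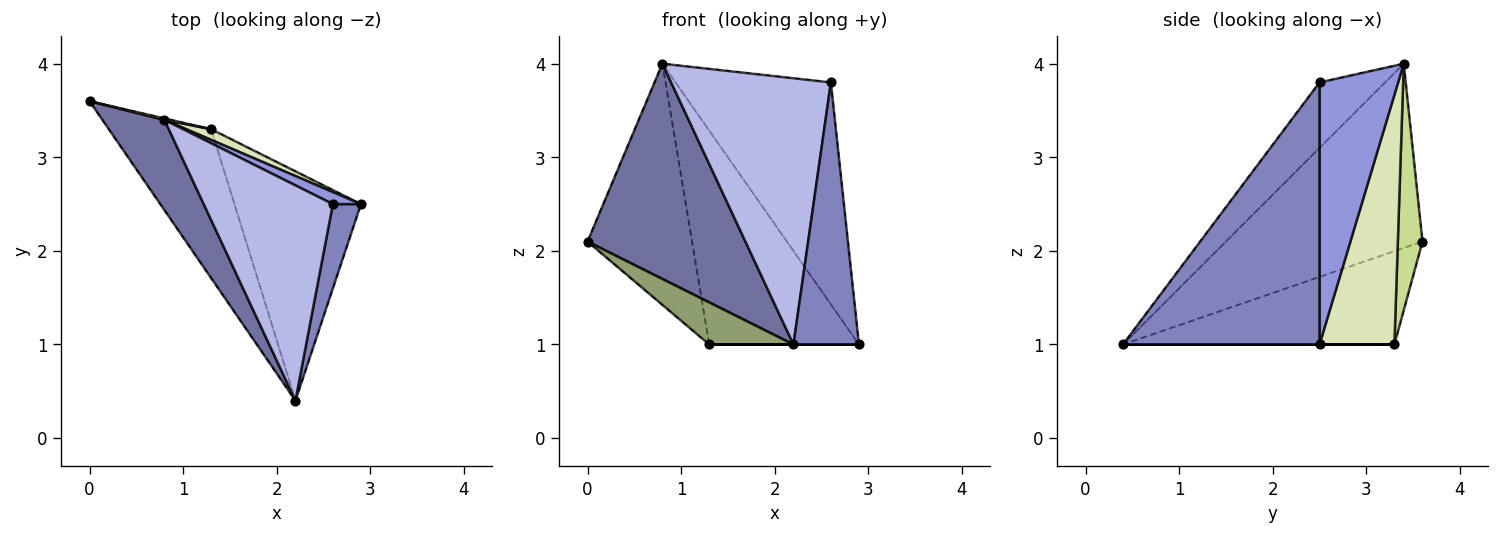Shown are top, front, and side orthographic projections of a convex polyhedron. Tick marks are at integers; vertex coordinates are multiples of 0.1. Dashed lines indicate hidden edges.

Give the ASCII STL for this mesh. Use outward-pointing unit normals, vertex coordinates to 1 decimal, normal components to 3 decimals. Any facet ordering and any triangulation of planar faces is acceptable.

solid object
 facet normal -0.754 -0.606 0.254
  outer loop
   vertex 0.8 3.4 4.0
   vertex 0.0 3.6 2.1
   vertex 2.2 0.4 1.0
  endloop
 endfacet
 facet normal 0.944 -0.315 0.101
  outer loop
   vertex 2.6 2.5 3.8
   vertex 2.2 0.4 1.0
   vertex 2.9 2.5 1.0
  endloop
 endfacet
 facet normal 0.451 0.891 0.048
  outer loop
   vertex 2.6 2.5 3.8
   vertex 2.9 2.5 1.0
   vertex 0.8 3.4 4.0
  endloop
 endfacet
 facet normal -0.304 -0.741 0.599
  outer loop
   vertex 2.6 2.5 3.8
   vertex 0.8 3.4 4.0
   vertex 2.2 0.4 1.0
  endloop
 endfacet
 facet normal -0.659 -0.205 -0.723
  outer loop
   vertex 1.3 3.3 1.0
   vertex 2.2 0.4 1.0
   vertex 0.0 3.6 2.1
  endloop
 endfacet
 facet normal 0.000 0.000 -1.000
  outer loop
   vertex 1.3 3.3 1.0
   vertex 2.9 2.5 1.0
   vertex 2.2 0.4 1.0
  endloop
 endfacet
 facet normal 0.230 0.973 0.006
  outer loop
   vertex 1.3 3.3 1.0
   vertex 0.0 3.6 2.1
   vertex 0.8 3.4 4.0
  endloop
 endfacet
 facet normal 0.447 0.894 0.045
  outer loop
   vertex 1.3 3.3 1.0
   vertex 0.8 3.4 4.0
   vertex 2.9 2.5 1.0
  endloop
 endfacet
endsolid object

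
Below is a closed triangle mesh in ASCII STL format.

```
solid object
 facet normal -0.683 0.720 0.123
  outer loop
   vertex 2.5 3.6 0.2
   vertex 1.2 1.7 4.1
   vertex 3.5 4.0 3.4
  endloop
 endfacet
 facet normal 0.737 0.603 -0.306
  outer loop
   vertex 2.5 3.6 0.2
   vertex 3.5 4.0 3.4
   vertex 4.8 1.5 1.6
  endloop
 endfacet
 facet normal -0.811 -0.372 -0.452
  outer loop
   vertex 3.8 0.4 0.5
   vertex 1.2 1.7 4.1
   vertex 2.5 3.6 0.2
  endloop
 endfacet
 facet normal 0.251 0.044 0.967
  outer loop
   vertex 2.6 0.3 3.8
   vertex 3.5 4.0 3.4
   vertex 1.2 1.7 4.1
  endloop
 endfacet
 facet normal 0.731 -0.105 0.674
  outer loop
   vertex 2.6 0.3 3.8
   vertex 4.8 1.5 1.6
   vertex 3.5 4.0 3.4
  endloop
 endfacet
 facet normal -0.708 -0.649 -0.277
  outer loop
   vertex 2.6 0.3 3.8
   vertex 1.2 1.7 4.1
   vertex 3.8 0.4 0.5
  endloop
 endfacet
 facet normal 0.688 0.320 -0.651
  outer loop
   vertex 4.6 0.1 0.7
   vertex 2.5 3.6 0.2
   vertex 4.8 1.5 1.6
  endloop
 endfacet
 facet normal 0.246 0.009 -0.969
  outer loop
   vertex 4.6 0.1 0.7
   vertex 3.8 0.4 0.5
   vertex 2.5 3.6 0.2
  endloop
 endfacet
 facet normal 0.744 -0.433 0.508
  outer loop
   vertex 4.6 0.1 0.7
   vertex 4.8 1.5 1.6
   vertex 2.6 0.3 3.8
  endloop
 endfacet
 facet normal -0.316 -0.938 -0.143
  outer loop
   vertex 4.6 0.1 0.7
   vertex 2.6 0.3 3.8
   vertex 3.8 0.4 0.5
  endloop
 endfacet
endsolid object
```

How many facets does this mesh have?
10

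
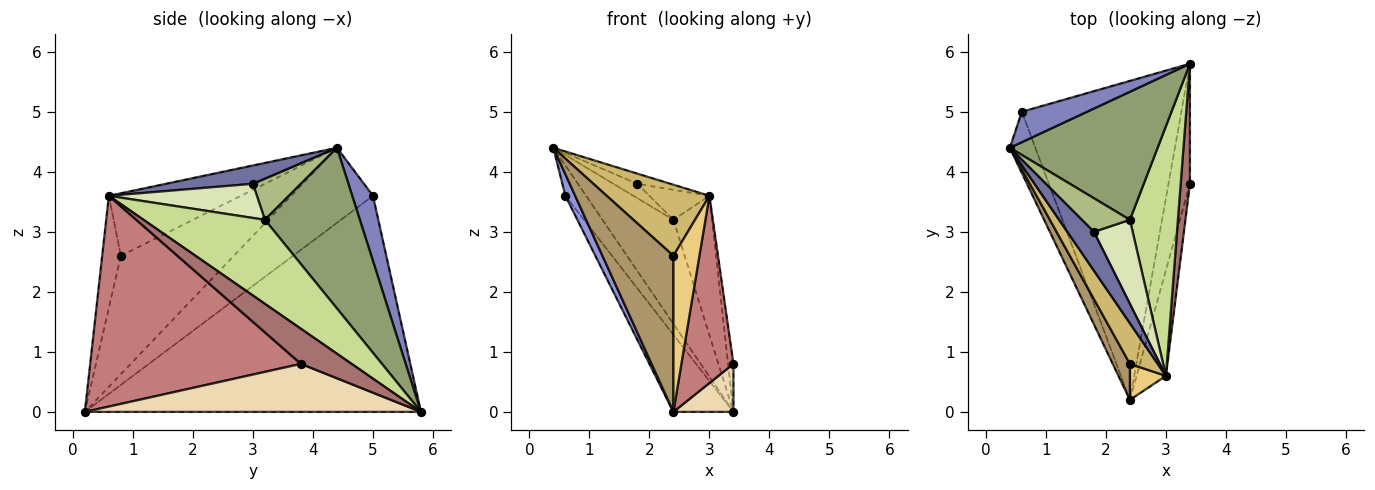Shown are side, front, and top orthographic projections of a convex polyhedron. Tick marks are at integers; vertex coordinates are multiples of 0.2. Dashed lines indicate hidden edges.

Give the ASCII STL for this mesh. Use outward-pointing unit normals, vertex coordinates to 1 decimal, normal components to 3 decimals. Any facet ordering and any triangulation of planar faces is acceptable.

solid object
 facet normal 0.555 0.211 0.804
  outer loop
   vertex 3.0 0.6 3.6
   vertex 1.8 3.0 3.8
   vertex 0.4 4.4 4.4
  endloop
 endfacet
 facet normal 0.577 0.577 0.577
  outer loop
   vertex 0.6 5.0 3.6
   vertex 0.4 4.4 4.4
   vertex 3.4 5.8 0.0
  endloop
 endfacet
 facet normal -0.941 -0.113 -0.320
  outer loop
   vertex 0.6 5.0 3.6
   vertex 2.4 0.2 0.0
   vertex 0.4 4.4 4.4
  endloop
 endfacet
 facet normal -0.796 0.142 -0.588
  outer loop
   vertex 0.6 5.0 3.6
   vertex 3.4 5.8 0.0
   vertex 2.4 0.2 0.0
  endloop
 endfacet
 facet normal 0.645 0.482 0.593
  outer loop
   vertex 2.4 3.2 3.2
   vertex 3.4 5.8 0.0
   vertex 0.4 4.4 4.4
  endloop
 endfacet
 facet normal 0.619 0.309 0.722
  outer loop
   vertex 2.4 3.2 3.2
   vertex 0.4 4.4 4.4
   vertex 1.8 3.0 3.8
  endloop
 endfacet
 facet normal 0.837 0.267 0.478
  outer loop
   vertex 2.4 3.2 3.2
   vertex 3.0 0.6 3.6
   vertex 3.4 5.8 0.0
  endloop
 endfacet
 facet normal 0.639 0.259 0.725
  outer loop
   vertex 2.4 3.2 3.2
   vertex 1.8 3.0 3.8
   vertex 3.0 0.6 3.6
  endloop
 endfacet
 facet normal -0.841 -0.528 0.122
  outer loop
   vertex 2.4 0.8 2.6
   vertex 0.4 4.4 4.4
   vertex 2.4 0.2 0.0
  endloop
 endfacet
 facet normal -0.745 -0.579 0.331
  outer loop
   vertex 2.4 0.8 2.6
   vertex 3.0 0.6 3.6
   vertex 0.4 4.4 4.4
  endloop
 endfacet
 facet normal -0.573 -0.798 0.184
  outer loop
   vertex 2.4 0.8 2.6
   vertex 2.4 0.2 0.0
   vertex 3.0 0.6 3.6
  endloop
 endfacet
 facet normal 0.901 -0.161 -0.402
  outer loop
   vertex 3.4 3.8 0.8
   vertex 2.4 0.2 0.0
   vertex 3.4 5.8 0.0
  endloop
 endfacet
 facet normal 0.962 0.101 0.253
  outer loop
   vertex 3.4 3.8 0.8
   vertex 3.4 5.8 0.0
   vertex 3.0 0.6 3.6
  endloop
 endfacet
 facet normal 0.962 -0.237 -0.134
  outer loop
   vertex 3.4 3.8 0.8
   vertex 3.0 0.6 3.6
   vertex 2.4 0.2 0.0
  endloop
 endfacet
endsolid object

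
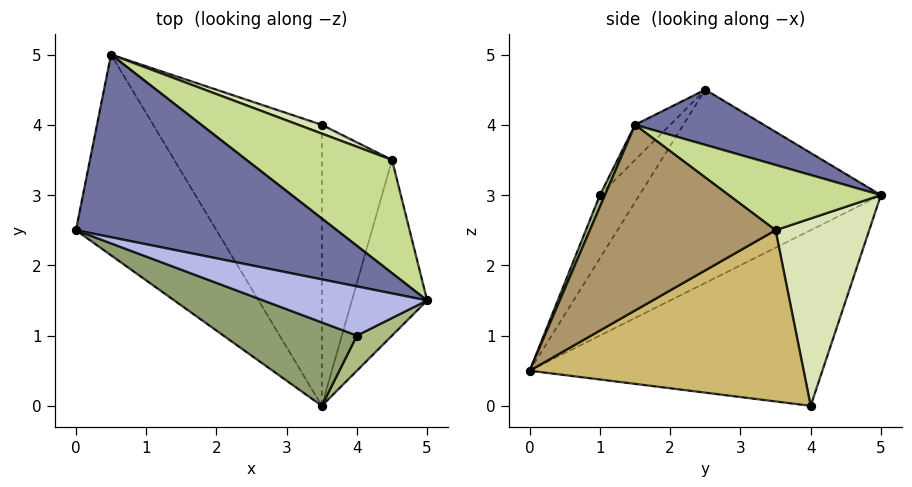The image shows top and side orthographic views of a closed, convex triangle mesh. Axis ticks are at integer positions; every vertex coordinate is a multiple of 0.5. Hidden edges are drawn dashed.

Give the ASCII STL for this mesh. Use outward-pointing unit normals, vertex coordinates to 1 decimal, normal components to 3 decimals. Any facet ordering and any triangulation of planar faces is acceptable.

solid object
 facet normal 0.182 0.479 0.859
  outer loop
   vertex 0.5 5.0 3.0
   vertex 0.0 2.5 4.5
   vertex 5.0 1.5 4.0
  endloop
 endfacet
 facet normal -0.794 -0.188 -0.578
  outer loop
   vertex 3.5 0.0 0.5
   vertex 0.0 2.5 4.5
   vertex 0.5 5.0 3.0
  endloop
 endfacet
 facet normal -0.719 -0.086 -0.690
  outer loop
   vertex 3.5 4.0 0.0
   vertex 3.5 0.0 0.5
   vertex 0.5 5.0 3.0
  endloop
 endfacet
 facet normal -0.114 -0.838 0.533
  outer loop
   vertex 4.0 1.0 3.0
   vertex 5.0 1.5 4.0
   vertex 0.0 2.5 4.5
  endloop
 endfacet
 facet normal -0.188 -0.898 0.397
  outer loop
   vertex 4.0 1.0 3.0
   vertex 0.0 2.5 4.5
   vertex 3.5 0.0 0.5
  endloop
 endfacet
 facet normal 0.116 -0.930 0.349
  outer loop
   vertex 4.0 1.0 3.0
   vertex 3.5 0.0 0.5
   vertex 5.0 1.5 4.0
  endloop
 endfacet
 facet normal 0.322 0.618 0.717
  outer loop
   vertex 4.5 3.5 2.5
   vertex 0.5 5.0 3.0
   vertex 5.0 1.5 4.0
  endloop
 endfacet
 facet normal 0.356 0.934 0.044
  outer loop
   vertex 4.5 3.5 2.5
   vertex 3.5 4.0 0.0
   vertex 0.5 5.0 3.0
  endloop
 endfacet
 facet normal 0.926 -0.050 -0.375
  outer loop
   vertex 4.5 3.5 2.5
   vertex 5.0 1.5 4.0
   vertex 3.5 0.0 0.5
  endloop
 endfacet
 facet normal 0.924 -0.047 -0.379
  outer loop
   vertex 4.5 3.5 2.5
   vertex 3.5 0.0 0.5
   vertex 3.5 4.0 0.0
  endloop
 endfacet
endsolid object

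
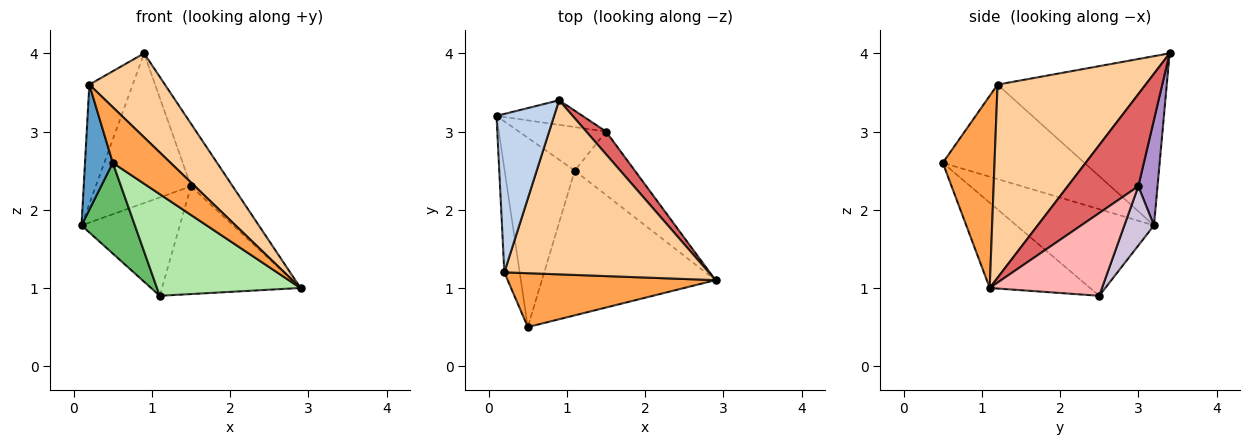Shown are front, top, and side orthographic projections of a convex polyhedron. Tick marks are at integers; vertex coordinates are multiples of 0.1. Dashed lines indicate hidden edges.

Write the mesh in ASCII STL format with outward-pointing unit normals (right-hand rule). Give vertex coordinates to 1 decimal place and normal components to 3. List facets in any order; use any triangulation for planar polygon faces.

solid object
 facet normal -0.969 -0.190 -0.158
  outer loop
   vertex 0.2 1.2 3.6
   vertex 0.1 3.2 1.8
   vertex 0.5 0.5 2.6
  endloop
 endfacet
 facet normal -0.920 0.236 0.313
  outer loop
   vertex 0.2 1.2 3.6
   vertex 0.9 3.4 4.0
   vertex 0.1 3.2 1.8
  endloop
 endfacet
 facet normal 0.541 -0.604 0.585
  outer loop
   vertex 0.2 1.2 3.6
   vertex 0.5 0.5 2.6
   vertex 2.9 1.1 1.0
  endloop
 endfacet
 facet normal 0.648 -0.331 0.686
  outer loop
   vertex 0.2 1.2 3.6
   vertex 2.9 1.1 1.0
   vertex 0.9 3.4 4.0
  endloop
 endfacet
 facet normal -0.744 -0.289 -0.602
  outer loop
   vertex 1.1 2.5 0.9
   vertex 0.5 0.5 2.6
   vertex 0.1 3.2 1.8
  endloop
 endfacet
 facet normal -0.373 -0.534 -0.759
  outer loop
   vertex 1.1 2.5 0.9
   vertex 2.9 1.1 1.0
   vertex 0.5 0.5 2.6
  endloop
 endfacet
 facet normal 0.847 0.500 0.181
  outer loop
   vertex 1.5 3.0 2.3
   vertex 0.9 3.4 4.0
   vertex 2.9 1.1 1.0
  endloop
 endfacet
 facet normal 0.573 0.706 -0.416
  outer loop
   vertex 1.5 3.0 2.3
   vertex 2.9 1.1 1.0
   vertex 1.1 2.5 0.9
  endloop
 endfacet
 facet normal 0.195 0.968 -0.159
  outer loop
   vertex 1.5 3.0 2.3
   vertex 0.1 3.2 1.8
   vertex 0.9 3.4 4.0
  endloop
 endfacet
 facet normal 0.265 0.881 -0.391
  outer loop
   vertex 1.5 3.0 2.3
   vertex 1.1 2.5 0.9
   vertex 0.1 3.2 1.8
  endloop
 endfacet
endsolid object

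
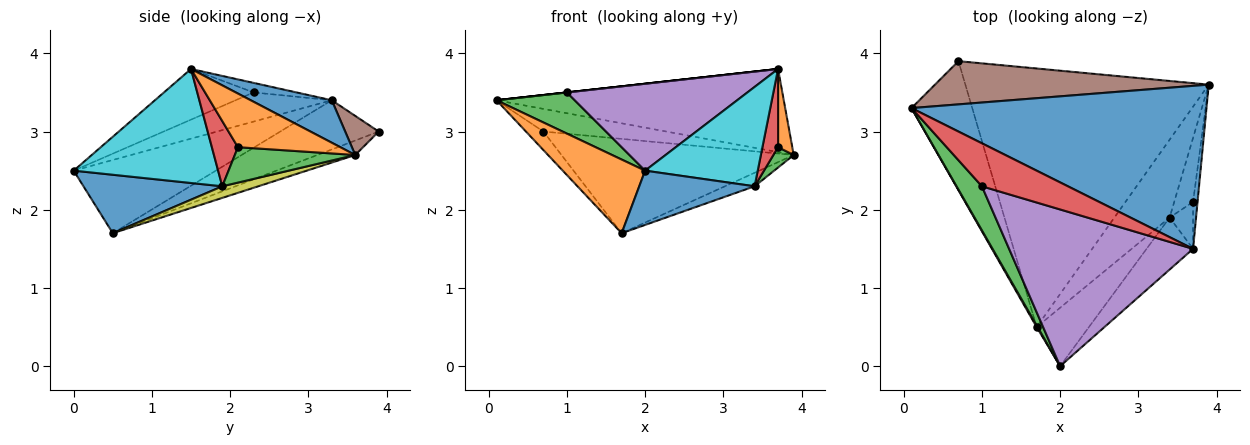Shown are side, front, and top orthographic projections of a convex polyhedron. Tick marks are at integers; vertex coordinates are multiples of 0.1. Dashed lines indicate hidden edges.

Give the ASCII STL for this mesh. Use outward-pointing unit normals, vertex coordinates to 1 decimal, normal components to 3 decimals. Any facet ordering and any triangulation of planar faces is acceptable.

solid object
 facet normal 0.127 0.451 0.884
  outer loop
   vertex 3.7 1.5 3.8
   vertex 3.9 3.6 2.7
   vertex 0.1 3.3 3.4
  endloop
 endfacet
 facet normal -0.865 -0.501 0.011
  outer loop
   vertex 1.7 0.5 1.7
   vertex 2.0 0.0 2.5
   vertex 0.1 3.3 3.4
  endloop
 endfacet
 facet normal -0.643 -0.523 0.559
  outer loop
   vertex 1.0 2.3 3.5
   vertex 0.1 3.3 3.4
   vertex 2.0 0.0 2.5
  endloop
 endfacet
 facet normal -0.110 0.000 0.994
  outer loop
   vertex 1.0 2.3 3.5
   vertex 3.7 1.5 3.8
   vertex 0.1 3.3 3.4
  endloop
 endfacet
 facet normal -0.234 -0.471 0.850
  outer loop
   vertex 1.0 2.3 3.5
   vertex 2.0 0.0 2.5
   vertex 3.7 1.5 3.8
  endloop
 endfacet
 facet normal 0.126 0.460 0.879
  outer loop
   vertex 0.7 3.9 3.0
   vertex 0.1 3.3 3.4
   vertex 3.9 3.6 2.7
  endloop
 endfacet
 facet normal -0.626 0.111 -0.772
  outer loop
   vertex 0.7 3.9 3.0
   vertex 1.7 0.5 1.7
   vertex 0.1 3.3 3.4
  endloop
 endfacet
 facet normal -0.056 0.342 -0.938
  outer loop
   vertex 0.7 3.9 3.0
   vertex 3.9 3.6 2.7
   vertex 1.7 0.5 1.7
  endloop
 endfacet
 facet normal 0.203 0.167 -0.965
  outer loop
   vertex 3.4 1.9 2.3
   vertex 1.7 0.5 1.7
   vertex 3.9 3.6 2.7
  endloop
 endfacet
 facet normal 0.751 -0.585 -0.306
  outer loop
   vertex 3.4 1.9 2.3
   vertex 3.7 1.5 3.8
   vertex 2.0 0.0 2.5
  endloop
 endfacet
 facet normal 0.634 -0.527 -0.567
  outer loop
   vertex 3.4 1.9 2.3
   vertex 2.0 0.0 2.5
   vertex 1.7 0.5 1.7
  endloop
 endfacet
 facet normal 0.987 -0.137 -0.082
  outer loop
   vertex 3.7 2.1 2.8
   vertex 3.9 3.6 2.7
   vertex 3.7 1.5 3.8
  endloop
 endfacet
 facet normal 0.873 -0.147 -0.465
  outer loop
   vertex 3.7 2.1 2.8
   vertex 3.4 1.9 2.3
   vertex 3.9 3.6 2.7
  endloop
 endfacet
 facet normal 0.819 -0.492 -0.295
  outer loop
   vertex 3.7 2.1 2.8
   vertex 3.7 1.5 3.8
   vertex 3.4 1.9 2.3
  endloop
 endfacet
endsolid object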